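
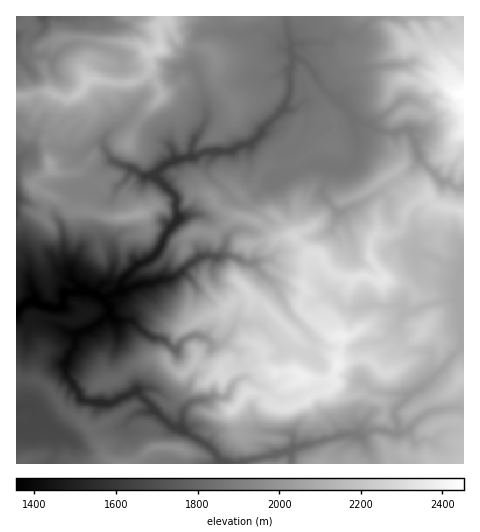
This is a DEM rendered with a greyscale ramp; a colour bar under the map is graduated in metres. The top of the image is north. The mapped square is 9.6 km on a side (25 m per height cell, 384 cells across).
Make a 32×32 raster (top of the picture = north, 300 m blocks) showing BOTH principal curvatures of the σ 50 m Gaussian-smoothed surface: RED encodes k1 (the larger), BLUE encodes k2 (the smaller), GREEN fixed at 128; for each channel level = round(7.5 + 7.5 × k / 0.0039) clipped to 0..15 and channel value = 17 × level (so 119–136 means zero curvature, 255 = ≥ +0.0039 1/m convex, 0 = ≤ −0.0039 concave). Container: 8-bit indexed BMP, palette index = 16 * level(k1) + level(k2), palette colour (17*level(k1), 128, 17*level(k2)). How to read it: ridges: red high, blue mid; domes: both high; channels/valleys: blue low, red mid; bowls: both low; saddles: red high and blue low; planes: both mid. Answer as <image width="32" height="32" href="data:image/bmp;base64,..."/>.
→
<image width="32" height="32" href="data:image/bmp;base64,Qk02CAAAAAAAADYEAAAoAAAAIAAAACAAAAABAAgAAAAAAAAEAAATCwAAEwsAAAABAAAAAAAAAIAAABGAAAAigAAAM4AAAESAAABVgAAAZoAAAHeAAACIgAAAmYAAAKqAAAC7gAAAzIAAAN2AAADugAAA/4AAAACAEQARgBEAIoARADOAEQBEgBEAVYARAGaAEQB3gBEAiIARAJmAEQCqgBEAu4ARAMyAEQDdgBEA7oARAP+AEQAAgCIAEYAiACKAIgAzgCIARIAiAFWAIgBmgCIAd4AiAIiAIgCZgCIAqoAiALuAIgDMgCIA3YAiAO6AIgD/gCIAAIAzABGAMwAigDMAM4AzAESAMwBVgDMAZoAzAHeAMwCIgDMAmYAzAKqAMwC7gDMAzIAzAN2AMwDugDMA/4AzAACARAARgEQAIoBEADOARABEgEQAVYBEAGaARAB3gEQAiIBEAJmARACqgEQAu4BEAMyARADdgEQA7oBEAP+ARAAAgFUAEYBVACKAVQAzgFUARIBVAFWAVQBmgFUAd4BVAIiAVQCZgFUAqoBVALuAVQDMgFUA3YBVAO6AVQD/gFUAAIBmABGAZgAigGYAM4BmAESAZgBVgGYAZoBmAHeAZgCIgGYAmYBmAKqAZgC7gGYAzIBmAN2AZgDugGYA/4BmAACAdwARgHcAIoB3ADOAdwBEgHcAVYB3AGaAdwB3gHcAiIB3AJmAdwCqgHcAu4B3AMyAdwDdgHcA7oB3AP+AdwAAgIgAEYCIACKAiAAzgIgARICIAFWAiABmgIgAd4CIAIiAiACZgIgAqoCIALuAiADMgIgA3YCIAO6AiAD/gIgAAICZABGAmQAigJkAM4CZAESAmQBVgJkAZoCZAHeAmQCIgJkAmYCZAKqAmQC7gJkAzICZAN2AmQDugJkA/4CZAACAqgARgKoAIoCqADOAqgBEgKoAVYCqAGaAqgB3gKoAiICqAJmAqgCqgKoAu4CqAMyAqgDdgKoA7oCqAP+AqgAAgLsAEYC7ACKAuwAzgLsARIC7AFWAuwBmgLsAd4C7AIiAuwCZgLsAqoC7ALuAuwDMgLsA3YC7AO6AuwD/gLsAAIDMABGAzAAigMwAM4DMAESAzABVgMwAZoDMAHeAzACIgMwAmYDMAKqAzAC7gMwAzIDMAN2AzADugMwA/4DMAACA3QARgN0AIoDdADOA3QBEgN0AVYDdAGaA3QB3gN0AiIDdAJmA3QCqgN0Au4DdAMyA3QDdgN0A7oDdAP+A3QAAgO4AEYDuACKA7gAzgO4ARIDuAFWA7gBmgO4Ad4DuAIiA7gCZgO4AqoDuALuA7gDMgO4A3YDuAO6A7gD/gO4AAID/ABGA/wAigP8AM4D/AESA/wBVgP8AZoD/AHeA/wCIgP8AmYD/AKqA/wC7gP8AzID/AN2A/wDugP8A/4D/AKinlaiWlremtqV1lNXkkKGQoJCwycinl6eUp5emqJaHhoaGhXO3l4Z1xvbos4CmqbjG57KQkLGlhLbYppOUhpeHh4aFpreWhZemtHCQtYSlhYORcaantpNzsrGRo8iWhoeHhrjXtMfnopKQw9bn1+mElrjIlKWFhpaT1sTFgqSlhnan1pCggJD1wNa1oICw1MW2ppXXtaimpca2krbGtoSXp9ekoOrYx2CihKbD6eSQ15SVp5aWuLaFk5SFg4SXt6e3lYCnmKfGtZaX+NOlyMWjp8imuJXFpWOmyLiHhYOolaelcZaXtpW3x/mQ1rO4p5aWdIWEdLe3xbd2l7eVpZSVp6i2g5a2c6e1sKD2sYGkpqiVhqaElbVzhJaWpYWnlaaWhYODg6eDw7DF+dCRt4OmhYbHk6anx9enhoWoqIaGpai2tre3k5STp6eWuMe3hZaGx5K1l6eFhbeXhZa4l4aygqOTuKeTpqenhoe2lra3preWo7eWhZR1g5R1ppOVhreUt5SDk6WDkoKllePUk6TYloKVx5Z1p4aWuJWnl4eGpZWnhZaVo8Li5YCQwuei+qeRpaamhre318XIloaHh4amtpWFhKfV5ZCw9PegsHDAkJKUl6iXpnZz5nWHhpaWhqWmpJOjt6TGpceQ2NWUxNbpxaaFtremhoTGdYV2l6h2pobpoaaWhJOl2aDG+NfGkYKTp8jGk4Kllsi3p3WGl4W2yNS0p7bn+OfWooCgkKXH18W2lZXYpIWXt4S2hZeHlbOkpbaXl3SFp9f6wNWnx5SUlaeVp4WyxYOmlZe2psfGk9i2hXeHpqOkx5Gg18eVppeFdZanlaaW17WEl4fZk5HDxra2poa31MGQwOeopaeXhpd2hYWnhnZ1p8eklsSQxJR0+YWGt5GQo8mQgJG1uKamqJeHh3aGhnWGh9iSssekhYS0hYW1oMrIl7bTwNCQgJCnl4eHh4iIhnaWx4GnpqWnlZeXl5eCl7d2lcaSxdi3t4Cml4eHh4eGhqOignWGyIWWloaGl4aEppWGl6iSl5iXpJKnl4eIh4V1xsaVlIWllpaFpoWXhpd056aVh4SHmIeYpYGVh5eFh6bEs8WUpqfn1enF93WGlYVz+KWHhZeXh4e4kaenhYd2dteEhKWluJVypHO26NbW5tWVlZeGl3d3h6aSuISIh4eWuOnVt6eXlLaTp7iVlXWE1oNzdIeoh4eHqJOlloeHhpSSgIKVt4SltZWDlqaDhKXn6bSUp5iHh4eGg6aXh5iHhrbJtaeWl6STx9fFtdbWtJPExoSFhnaGh5eUloaGhnZ2htilpZaGt7WjhHSFdKOktbenhYaHl5eXmJWHh4eHlpTUkdOjlKc="/>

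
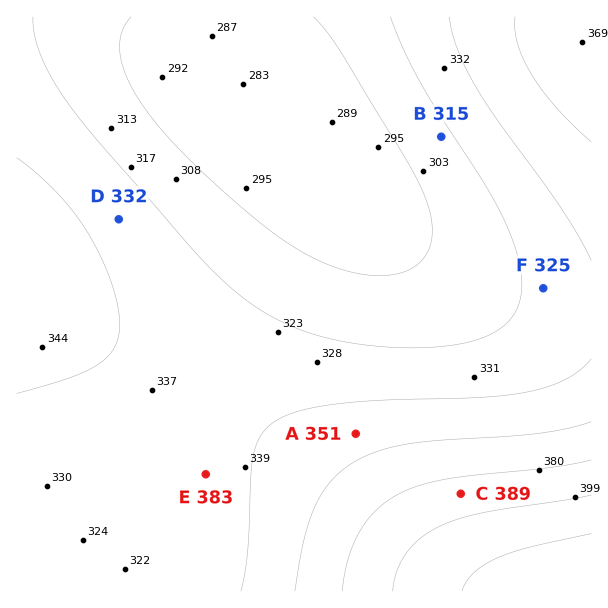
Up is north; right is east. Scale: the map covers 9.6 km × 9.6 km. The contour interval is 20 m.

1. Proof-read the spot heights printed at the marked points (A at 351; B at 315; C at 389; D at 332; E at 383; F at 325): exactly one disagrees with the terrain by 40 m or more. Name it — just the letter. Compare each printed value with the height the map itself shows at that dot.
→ E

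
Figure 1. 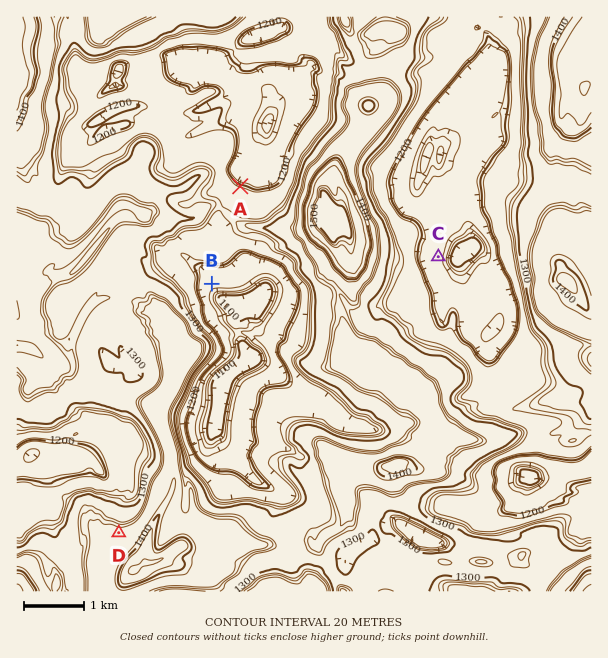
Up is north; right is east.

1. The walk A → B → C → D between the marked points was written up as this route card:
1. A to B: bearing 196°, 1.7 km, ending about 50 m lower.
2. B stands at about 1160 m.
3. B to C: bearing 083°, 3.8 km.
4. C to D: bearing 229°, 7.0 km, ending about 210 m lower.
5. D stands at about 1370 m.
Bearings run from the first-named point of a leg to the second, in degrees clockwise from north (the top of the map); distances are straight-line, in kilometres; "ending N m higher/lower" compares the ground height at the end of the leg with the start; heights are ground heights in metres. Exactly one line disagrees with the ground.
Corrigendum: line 4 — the sense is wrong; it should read higher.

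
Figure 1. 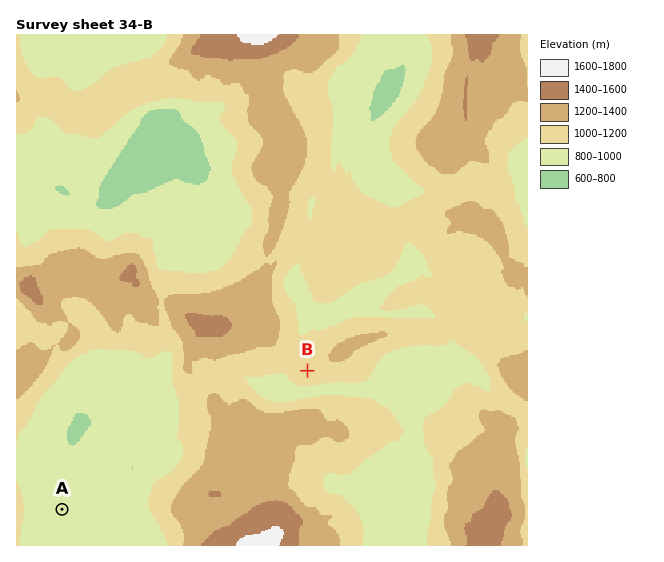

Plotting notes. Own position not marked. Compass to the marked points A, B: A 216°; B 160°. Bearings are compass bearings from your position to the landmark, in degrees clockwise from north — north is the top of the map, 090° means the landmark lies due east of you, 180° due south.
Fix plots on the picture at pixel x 259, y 238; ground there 1160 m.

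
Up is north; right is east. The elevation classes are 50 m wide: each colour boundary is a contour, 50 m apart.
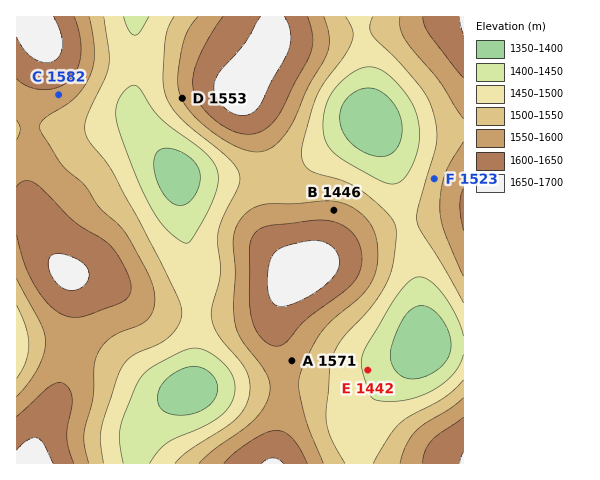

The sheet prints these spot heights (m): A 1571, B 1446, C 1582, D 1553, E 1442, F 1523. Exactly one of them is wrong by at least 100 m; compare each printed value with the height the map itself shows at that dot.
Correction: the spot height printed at B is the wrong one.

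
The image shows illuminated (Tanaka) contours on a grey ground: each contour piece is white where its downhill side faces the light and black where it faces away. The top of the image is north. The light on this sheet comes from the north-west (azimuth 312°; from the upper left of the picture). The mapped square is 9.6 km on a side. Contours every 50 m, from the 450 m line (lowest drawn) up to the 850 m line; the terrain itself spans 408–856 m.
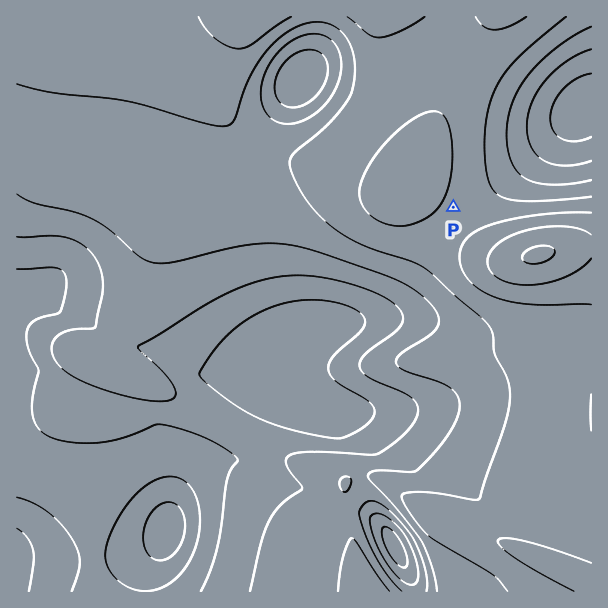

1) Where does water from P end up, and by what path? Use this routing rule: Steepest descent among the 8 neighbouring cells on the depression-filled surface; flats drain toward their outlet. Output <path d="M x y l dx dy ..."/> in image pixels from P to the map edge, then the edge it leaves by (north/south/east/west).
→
<path d="M453 207l14 0 63-63 1 0 17-13 1 0 26-18 9 0 7-8"/>
exit: east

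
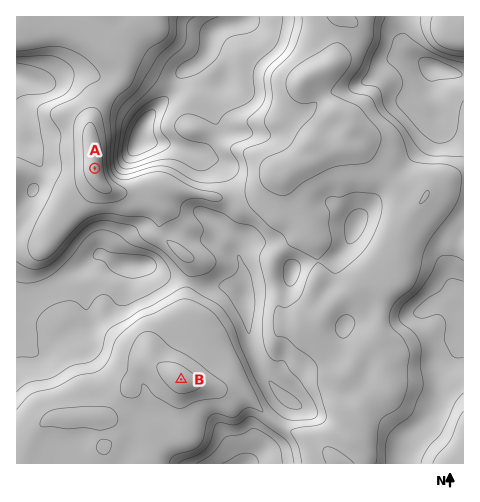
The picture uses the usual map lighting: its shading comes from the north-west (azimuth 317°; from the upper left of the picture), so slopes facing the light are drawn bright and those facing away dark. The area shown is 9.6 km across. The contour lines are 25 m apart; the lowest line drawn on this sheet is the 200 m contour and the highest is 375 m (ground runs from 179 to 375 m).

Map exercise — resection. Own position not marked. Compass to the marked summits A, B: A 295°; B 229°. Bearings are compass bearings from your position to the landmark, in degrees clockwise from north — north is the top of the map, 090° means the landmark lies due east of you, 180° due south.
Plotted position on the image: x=309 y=268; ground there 295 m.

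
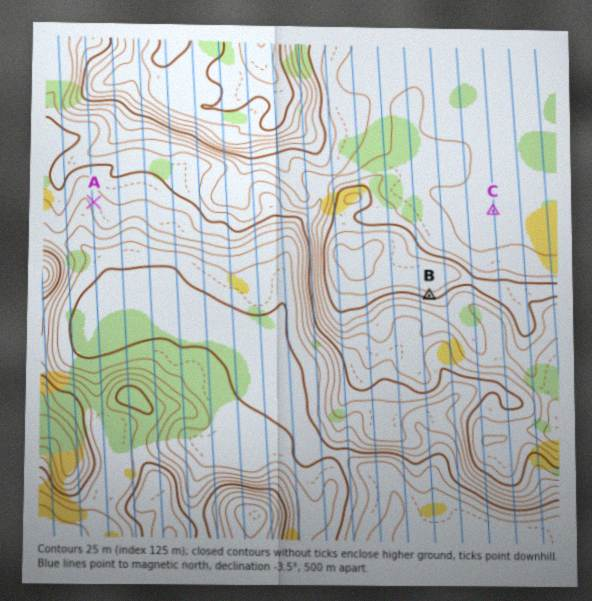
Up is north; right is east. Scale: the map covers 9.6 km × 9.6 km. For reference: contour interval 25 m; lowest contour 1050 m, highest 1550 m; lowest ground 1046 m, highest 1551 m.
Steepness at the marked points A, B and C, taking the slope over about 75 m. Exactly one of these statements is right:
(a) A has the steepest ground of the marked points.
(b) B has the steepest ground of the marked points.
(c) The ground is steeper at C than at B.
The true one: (b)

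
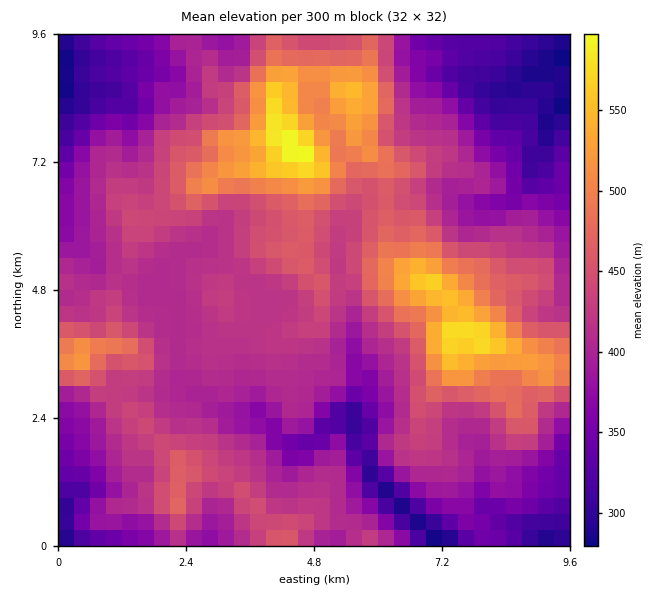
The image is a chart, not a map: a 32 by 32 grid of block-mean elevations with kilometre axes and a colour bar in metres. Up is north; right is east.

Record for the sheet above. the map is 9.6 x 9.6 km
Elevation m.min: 275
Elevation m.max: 605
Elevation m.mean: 415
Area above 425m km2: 36.5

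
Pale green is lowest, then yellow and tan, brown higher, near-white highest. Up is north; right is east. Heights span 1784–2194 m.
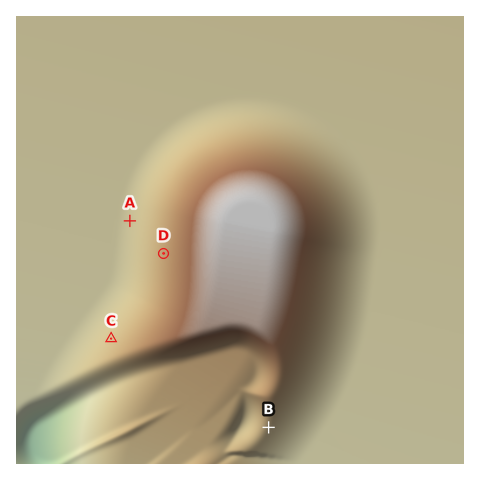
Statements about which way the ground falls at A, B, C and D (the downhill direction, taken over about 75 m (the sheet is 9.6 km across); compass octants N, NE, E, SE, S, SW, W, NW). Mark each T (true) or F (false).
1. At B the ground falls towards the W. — F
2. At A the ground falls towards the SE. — F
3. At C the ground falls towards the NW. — T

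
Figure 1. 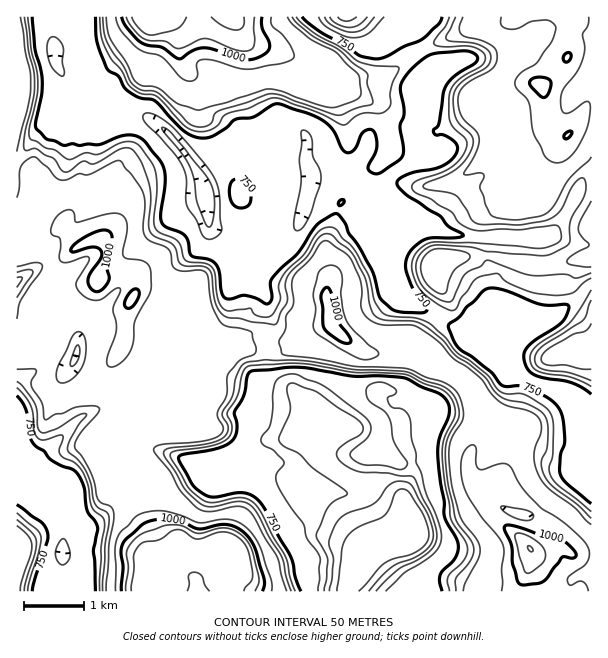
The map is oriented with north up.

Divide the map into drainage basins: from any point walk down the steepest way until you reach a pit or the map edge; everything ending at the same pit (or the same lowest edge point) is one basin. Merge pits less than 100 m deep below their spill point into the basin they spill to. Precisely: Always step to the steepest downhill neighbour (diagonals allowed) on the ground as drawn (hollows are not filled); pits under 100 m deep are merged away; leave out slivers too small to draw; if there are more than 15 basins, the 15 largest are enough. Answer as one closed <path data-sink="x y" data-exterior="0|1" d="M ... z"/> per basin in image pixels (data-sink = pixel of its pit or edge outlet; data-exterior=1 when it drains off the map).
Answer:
<path data-sink="207 198" data-exterior="0" d="M557 16l-41 0-9 6-10 3-21 0-45 19-24 16-18 14-7 3 3 4 0 14-8 7-11-2-13-8-12-13-6-3-26-4-12-12-12-6-15-6-15-2-6-3-18-27-214 0-1 145 18 12 16 33 14 15 0 6 16 19 15-6 6 0 2 2 1 16-6 20 21-6 15 0 4 6 0 9-6 13 30 18 3 0 18-14 14 0 8 11 1 18 7 21 23-6 10-11 9-5 5 0 10 8 24 2 6-2 15-10 15-5 33 27 24 3 18-6 9 0 18 13 29 14 11 13 12 25 0 6-6 11-10 31 1 15 7 15 25-8 12 12 20 10 8 9 9 19-2 8-12 10 6 0 16-6 15 8 18-1 1-329-31-16-19-14 8-32 16-25-11-3-7-6-2-9-2-26-3-7 17-12 10-17-3-19z"/><path data-sink="413 530" data-exterior="0" d="M134 301l-4 1-3 7-1 32-8 13 4 11 9 8 6 0 11-7 8-17 26 3 18 10 0 7 6 17-2 13-11 11-3 10-5 7-18 1-45-4-12 4-4 4-3 9 0 27 5 11 25 19 15 30 4 26 7 8 5 1-4 7 0 9 4 13 428-1-1-38-18 1-15-8-16 6-6 0 7-5 7-8-2-9-7-15-8-9-20-10-12-12-22 9-5-5-5-11-1-15 10-31 6-11 0-6-15-30-13-11-24-11-18-13-9 0-18 6-24-3-33-27-15 5-15 10-6 2-24-2-10-8-5 0-9 5-10 11-23 6-7-21-1-18-8-11-14 0-18 14-3 0z"/><path data-sink="63 552" data-exterior="0" d="M134 272l-15 0-14 4-7 2-3 5-33 13-14 16-12 26-10 10-10 2 1 242 146-1-3-21 4-7-5-1-7-8-4-26-15-30-25-19-5-11 0-27 3-9 4-4 12-4 45 4 18-1 5-7 3-10 11-11 2-13-4-11-2-13-18-10-26-3-8 17-11 7-6 0-11-13-2-6 8-13 1-9 0-23 11-22 0-9z"/><path data-sink="347 17" data-exterior="1" d="M515 16l-283 1 6 7 3 9 8 10 6 3 15 2 15 6 12 6 12 12 26 4 6 3 12 13 13 8 11 2 8-7 0-14-3-4 11-5 27-22 51-24 26-1 10-3z"/><path data-sink="17 282" data-exterior="1" d="M27 223l-11 1 1 125 9-1 10-10 12-26 14-16 7-1 15-9 12-4-19 0-9-7-1-18 12-12-16-21-10 5z"/>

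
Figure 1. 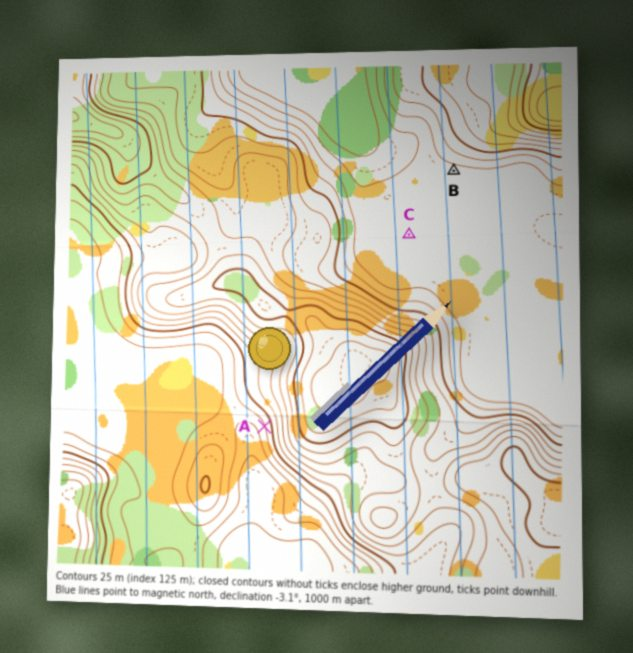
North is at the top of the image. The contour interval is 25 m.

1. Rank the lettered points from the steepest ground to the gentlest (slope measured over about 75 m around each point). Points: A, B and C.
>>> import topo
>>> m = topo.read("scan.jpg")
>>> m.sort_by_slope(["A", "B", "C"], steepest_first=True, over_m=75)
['A', 'B', 'C']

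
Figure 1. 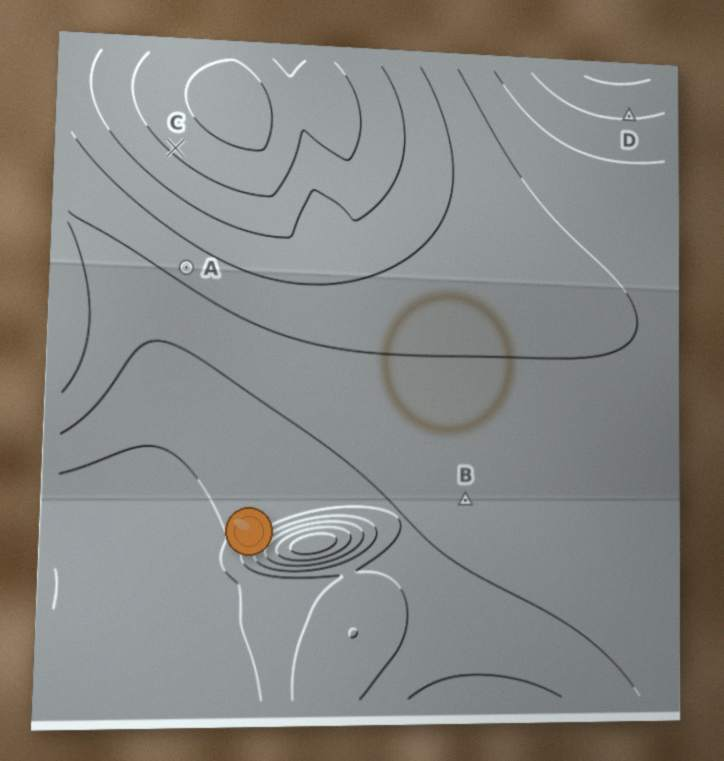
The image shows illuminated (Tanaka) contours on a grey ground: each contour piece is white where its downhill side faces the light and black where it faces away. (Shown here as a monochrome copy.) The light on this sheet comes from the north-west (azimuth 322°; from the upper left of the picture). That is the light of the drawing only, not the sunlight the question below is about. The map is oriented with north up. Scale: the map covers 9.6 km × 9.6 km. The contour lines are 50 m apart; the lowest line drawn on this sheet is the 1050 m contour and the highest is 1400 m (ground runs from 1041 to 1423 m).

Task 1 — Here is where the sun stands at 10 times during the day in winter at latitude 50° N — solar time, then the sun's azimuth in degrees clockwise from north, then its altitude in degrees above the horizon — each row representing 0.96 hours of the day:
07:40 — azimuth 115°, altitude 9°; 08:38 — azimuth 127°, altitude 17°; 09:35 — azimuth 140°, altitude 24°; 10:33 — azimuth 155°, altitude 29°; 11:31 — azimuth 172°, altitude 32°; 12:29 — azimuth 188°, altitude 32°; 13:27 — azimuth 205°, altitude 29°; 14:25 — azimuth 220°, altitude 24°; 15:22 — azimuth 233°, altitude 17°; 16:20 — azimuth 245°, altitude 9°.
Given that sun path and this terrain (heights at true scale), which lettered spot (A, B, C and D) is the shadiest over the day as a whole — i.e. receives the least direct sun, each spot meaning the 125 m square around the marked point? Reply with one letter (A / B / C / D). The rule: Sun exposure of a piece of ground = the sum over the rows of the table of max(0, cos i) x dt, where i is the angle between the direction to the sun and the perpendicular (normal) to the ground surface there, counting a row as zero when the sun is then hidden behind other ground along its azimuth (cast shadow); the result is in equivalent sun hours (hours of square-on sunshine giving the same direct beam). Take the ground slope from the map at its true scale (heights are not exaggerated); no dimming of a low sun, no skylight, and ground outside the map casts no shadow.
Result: D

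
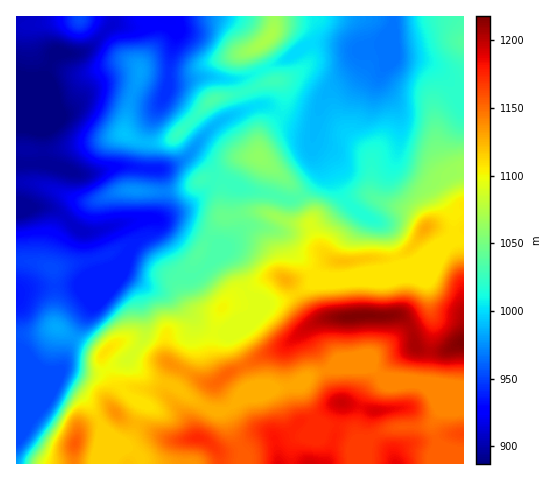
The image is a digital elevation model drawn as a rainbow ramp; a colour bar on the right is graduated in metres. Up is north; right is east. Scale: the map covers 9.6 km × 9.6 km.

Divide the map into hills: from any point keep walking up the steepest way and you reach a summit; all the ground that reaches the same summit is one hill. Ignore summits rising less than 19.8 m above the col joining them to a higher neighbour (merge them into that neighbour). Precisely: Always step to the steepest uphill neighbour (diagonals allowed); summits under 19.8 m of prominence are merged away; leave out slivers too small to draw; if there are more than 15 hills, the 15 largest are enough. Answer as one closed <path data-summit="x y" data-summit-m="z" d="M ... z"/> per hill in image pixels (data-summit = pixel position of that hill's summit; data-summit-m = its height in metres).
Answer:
<path data-summit="463 342" data-summit-m="1218" d="M463 16l-69 1-1 32-12 24-1 8 13 20 7 18-2 45 4 5 30 16 5 5 17 25 0 21-3 4-21 10-17 13-23 10-21 0-22 4-29 0-24-25-11-19-18-6-19 0-18 18 7-14-3-23 2-23-18-8-6-12-17-13-13 10-16 7-20 0-3-2 7-40 21-43 1-24 7-26 0-5-8-12-56-1 0 8-24 25-11 4-17 0-7 4-9 21-23 1-6-2 0 271 5 2 33 31 24 12 14 14 10 20-2 12 1 25 41-1-1-5-18-14 9-7 10-28 0-5-10-5-11-13 0-16 8-11 8 11 11 8 28 9 14 12 26 13 9-2 19-12 12-2 20-8 22-3 9-7 22-10 42-1 12 12 16 0 56 8 9-1z"/><path data-summit="425 229" data-summit-m="1128" d="M392 28l-10 17-15 3-6 2 0 10-5 11-22 15-12 16-10 38 0 12 6 14 0 10-2 5-12 12-10 6-8 0-16-6-19-2-16-6-3 23 3 23-5 11 12-12 8-4 23 4 13 6 8 16 15 14 6 10 32 1 11-3 32-1 7-3 16-7 17-13 22-12 2-23-17-25-5-5-30-16-4-5 2-45-7-18-13-20 1-8 12-24z"/><path data-summit="342 403" data-summit-m="1196" d="M129 359l-8 11 0 16 11 13 10 5 0 5-10 28-9 7 18 14 2 6 222 0 2-22 8-7 16-7 36-2 7-6-2 7 6 17-1 19 27 0-1-76-64-8-16 0-12-12-42 1-22 10-9 7-22 3-20 8-12 2-19 12-9 2-26-13-14-12-28-9-11-8z"/><path data-summit="213 99" data-summit-m="1034" d="M326 43l-17 1-24 16-46 19-39-2-31 4-2 11-19 35-7 40 3 2 20 0 16-7 40-41 35-15 11-1 27 15 12 3 9 0 12-29 8-8 19-12 8-14 0-10z"/><path data-summit="270 36" data-summit-m="1072" d="M393 16l-225 0 9 13-7 31-1 21 17-1 14-3 23 2 21-1 41-18 17-12 11-5 23 1 21 6 25-5 11-18z"/><path data-summit="259 157" data-summit-m="1061" d="M266 105l-15 2-31 14-17 16-12 15 16 10 9 14 4 3 26 11 24 3 16 6 8 0 10-6 14-17 0-10-6-14 4-29-11 0-12-3z"/><path data-summit="75 444" data-summit-m="1155" d="M19 348l-3 1 0 114 83 1 3-37-10-20-14-14-24-12z"/><path data-summit="80 17" data-summit-m="952" d="M112 16l-95 0-1 60 6 3 23-1 9-21 7-4 17 0 11-4 24-25z"/><path data-summit="396 463" data-summit-m="1187" d="M433 421l-10 6-32 1-16 7-8 7-1 21 71 1 1-20-6-17z"/>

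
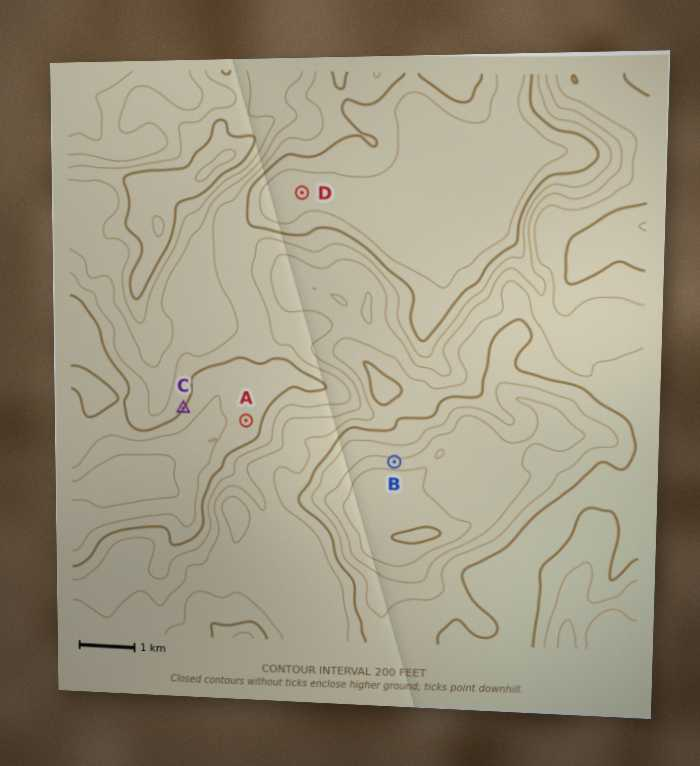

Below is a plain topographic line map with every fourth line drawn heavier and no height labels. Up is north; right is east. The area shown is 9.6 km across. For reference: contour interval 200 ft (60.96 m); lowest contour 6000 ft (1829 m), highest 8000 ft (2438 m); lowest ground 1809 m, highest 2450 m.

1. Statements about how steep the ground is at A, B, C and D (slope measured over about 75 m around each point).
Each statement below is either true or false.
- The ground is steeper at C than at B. false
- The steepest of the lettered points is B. true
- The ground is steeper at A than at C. false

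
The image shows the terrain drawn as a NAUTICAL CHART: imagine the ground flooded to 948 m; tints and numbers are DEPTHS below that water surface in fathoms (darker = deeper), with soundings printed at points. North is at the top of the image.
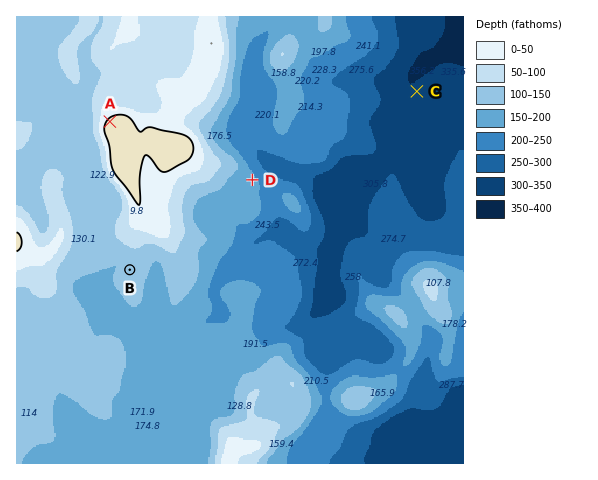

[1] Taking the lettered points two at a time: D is lower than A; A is higher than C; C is lower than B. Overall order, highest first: A B D C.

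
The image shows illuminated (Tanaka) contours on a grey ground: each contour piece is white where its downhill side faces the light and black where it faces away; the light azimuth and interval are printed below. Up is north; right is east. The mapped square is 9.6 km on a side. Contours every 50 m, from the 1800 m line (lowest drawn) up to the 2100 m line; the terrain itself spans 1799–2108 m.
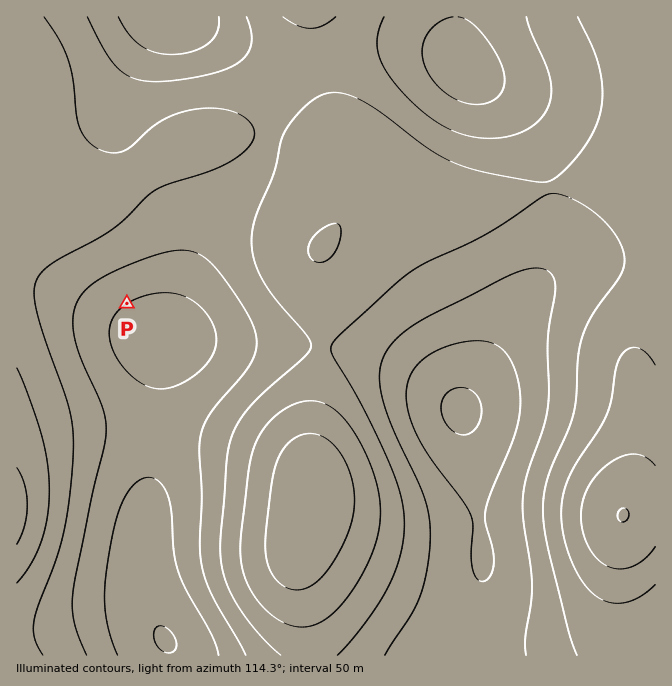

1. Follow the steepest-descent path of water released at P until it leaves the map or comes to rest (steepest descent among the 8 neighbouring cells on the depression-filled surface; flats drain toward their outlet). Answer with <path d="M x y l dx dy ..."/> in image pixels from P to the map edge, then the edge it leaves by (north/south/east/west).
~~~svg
<path d="M127 303l-65-65 0-5-5-10-5-5 0-1-14-15-3 0-18-19"/>
exit: west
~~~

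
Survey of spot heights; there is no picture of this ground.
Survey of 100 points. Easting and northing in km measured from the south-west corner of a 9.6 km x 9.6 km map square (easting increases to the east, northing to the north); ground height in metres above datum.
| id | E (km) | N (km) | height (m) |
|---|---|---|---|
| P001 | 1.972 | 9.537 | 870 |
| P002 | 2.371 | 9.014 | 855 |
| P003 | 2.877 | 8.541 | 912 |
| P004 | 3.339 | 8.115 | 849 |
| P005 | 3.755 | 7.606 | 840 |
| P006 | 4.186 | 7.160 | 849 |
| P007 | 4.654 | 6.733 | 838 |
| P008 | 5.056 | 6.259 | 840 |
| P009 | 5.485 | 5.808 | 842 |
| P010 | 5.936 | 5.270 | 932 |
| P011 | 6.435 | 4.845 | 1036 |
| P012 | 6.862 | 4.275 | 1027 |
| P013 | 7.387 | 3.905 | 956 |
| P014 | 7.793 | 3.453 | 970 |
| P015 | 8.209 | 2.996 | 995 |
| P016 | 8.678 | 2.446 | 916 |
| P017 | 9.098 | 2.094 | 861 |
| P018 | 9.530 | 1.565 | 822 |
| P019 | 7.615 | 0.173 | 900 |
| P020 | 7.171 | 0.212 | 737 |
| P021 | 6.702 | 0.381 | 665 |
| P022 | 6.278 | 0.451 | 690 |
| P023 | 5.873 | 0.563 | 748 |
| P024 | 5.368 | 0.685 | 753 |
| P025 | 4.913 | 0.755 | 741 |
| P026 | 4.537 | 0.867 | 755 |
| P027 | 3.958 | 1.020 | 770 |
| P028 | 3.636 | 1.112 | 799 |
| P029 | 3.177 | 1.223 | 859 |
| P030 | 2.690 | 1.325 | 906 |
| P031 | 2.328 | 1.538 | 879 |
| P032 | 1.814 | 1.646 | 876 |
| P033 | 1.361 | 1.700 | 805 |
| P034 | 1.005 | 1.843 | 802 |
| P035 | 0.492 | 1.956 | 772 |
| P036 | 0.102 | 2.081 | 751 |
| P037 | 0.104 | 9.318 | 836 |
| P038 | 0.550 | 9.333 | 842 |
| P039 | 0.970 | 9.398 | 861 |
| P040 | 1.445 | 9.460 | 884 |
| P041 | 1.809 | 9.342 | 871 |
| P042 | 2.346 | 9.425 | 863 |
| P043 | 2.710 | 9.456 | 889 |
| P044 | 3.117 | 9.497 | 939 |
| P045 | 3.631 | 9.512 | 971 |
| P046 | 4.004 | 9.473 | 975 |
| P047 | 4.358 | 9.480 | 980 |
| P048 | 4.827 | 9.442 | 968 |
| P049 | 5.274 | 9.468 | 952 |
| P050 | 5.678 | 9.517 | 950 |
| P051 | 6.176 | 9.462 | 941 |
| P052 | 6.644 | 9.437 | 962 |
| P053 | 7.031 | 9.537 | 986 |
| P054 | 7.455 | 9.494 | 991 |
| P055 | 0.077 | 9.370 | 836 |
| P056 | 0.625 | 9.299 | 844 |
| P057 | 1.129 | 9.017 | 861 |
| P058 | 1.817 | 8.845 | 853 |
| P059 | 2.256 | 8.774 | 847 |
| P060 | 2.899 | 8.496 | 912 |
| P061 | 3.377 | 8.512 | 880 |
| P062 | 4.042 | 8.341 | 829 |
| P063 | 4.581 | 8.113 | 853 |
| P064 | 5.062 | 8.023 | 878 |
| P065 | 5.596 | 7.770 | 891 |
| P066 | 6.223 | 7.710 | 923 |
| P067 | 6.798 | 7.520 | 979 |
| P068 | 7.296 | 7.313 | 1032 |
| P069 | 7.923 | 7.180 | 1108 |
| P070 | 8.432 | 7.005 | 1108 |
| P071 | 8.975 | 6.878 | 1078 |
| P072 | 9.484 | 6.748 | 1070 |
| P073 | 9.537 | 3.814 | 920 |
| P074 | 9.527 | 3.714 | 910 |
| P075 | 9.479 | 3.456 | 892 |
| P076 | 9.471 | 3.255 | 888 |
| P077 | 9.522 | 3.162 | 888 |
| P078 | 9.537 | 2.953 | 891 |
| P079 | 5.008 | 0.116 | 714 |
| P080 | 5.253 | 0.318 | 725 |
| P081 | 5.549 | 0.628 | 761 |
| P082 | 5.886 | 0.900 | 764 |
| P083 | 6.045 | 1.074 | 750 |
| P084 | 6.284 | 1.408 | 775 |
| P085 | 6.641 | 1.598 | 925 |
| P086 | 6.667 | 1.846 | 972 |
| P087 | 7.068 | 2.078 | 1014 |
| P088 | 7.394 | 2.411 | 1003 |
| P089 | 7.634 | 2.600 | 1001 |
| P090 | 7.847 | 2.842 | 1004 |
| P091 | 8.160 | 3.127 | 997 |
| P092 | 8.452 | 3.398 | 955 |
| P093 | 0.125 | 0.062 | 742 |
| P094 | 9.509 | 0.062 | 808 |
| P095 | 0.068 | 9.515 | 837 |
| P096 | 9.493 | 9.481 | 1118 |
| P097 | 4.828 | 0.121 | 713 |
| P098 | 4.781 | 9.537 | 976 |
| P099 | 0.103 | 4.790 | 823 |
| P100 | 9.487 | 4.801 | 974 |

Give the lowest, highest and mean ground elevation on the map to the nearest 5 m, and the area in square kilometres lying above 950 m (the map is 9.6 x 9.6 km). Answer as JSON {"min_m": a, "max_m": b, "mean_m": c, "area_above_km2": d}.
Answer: {"min_m": 650, "max_m": 1150, "mean_m": 890, "area_above_km2": 23.4}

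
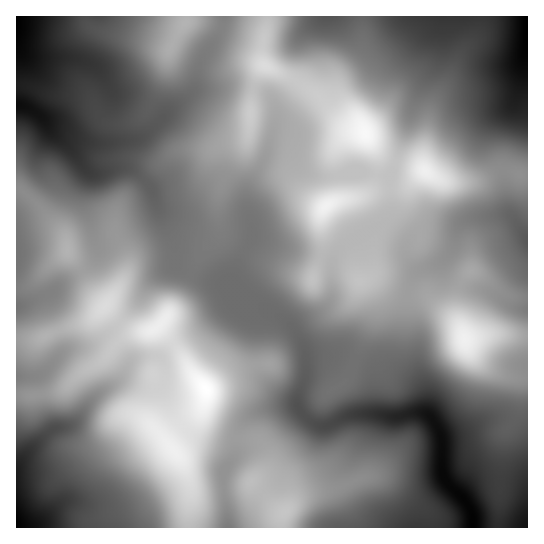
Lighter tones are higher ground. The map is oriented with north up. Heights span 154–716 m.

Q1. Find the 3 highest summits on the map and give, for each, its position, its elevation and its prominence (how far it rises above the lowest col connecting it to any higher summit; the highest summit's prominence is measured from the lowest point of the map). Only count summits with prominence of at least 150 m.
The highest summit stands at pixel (206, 389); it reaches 716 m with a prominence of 562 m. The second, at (366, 134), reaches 700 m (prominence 284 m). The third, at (465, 339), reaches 682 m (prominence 180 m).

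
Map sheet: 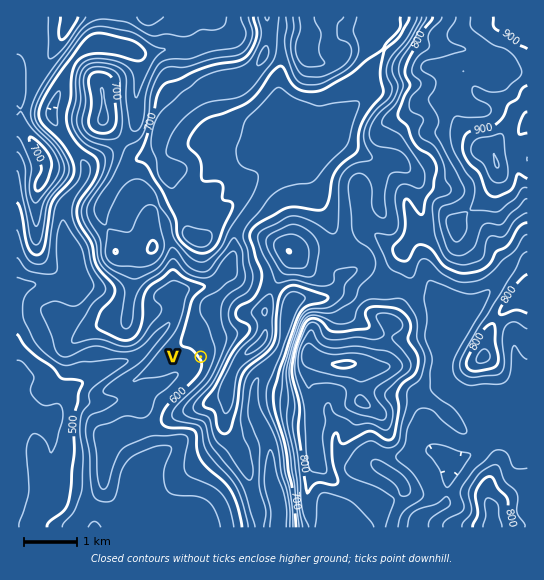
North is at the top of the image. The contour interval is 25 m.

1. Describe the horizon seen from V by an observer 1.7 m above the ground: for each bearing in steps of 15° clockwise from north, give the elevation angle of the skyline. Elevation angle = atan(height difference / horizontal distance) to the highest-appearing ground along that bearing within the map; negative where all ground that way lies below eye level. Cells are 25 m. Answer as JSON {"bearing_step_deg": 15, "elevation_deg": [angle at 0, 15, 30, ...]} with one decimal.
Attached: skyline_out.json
{"bearing_step_deg": 15, "elevation_deg": [3.7, 2.2, 3.8, 5.7, 5.9, 8.2, 10.8, 11.7, 11.9, 11.5, 9.8, 7.9, 5.9, 3.2, 0.6, -0.4, -1.1, -1.3, -1.2, 0.4, 0.9, 1.3, 2.4, 1.6]}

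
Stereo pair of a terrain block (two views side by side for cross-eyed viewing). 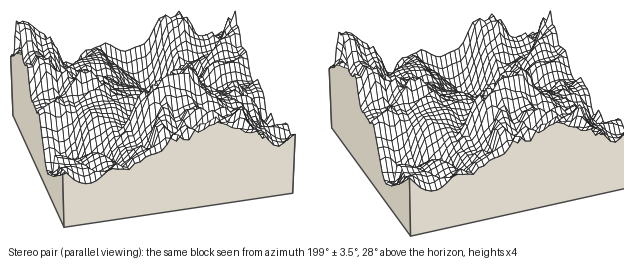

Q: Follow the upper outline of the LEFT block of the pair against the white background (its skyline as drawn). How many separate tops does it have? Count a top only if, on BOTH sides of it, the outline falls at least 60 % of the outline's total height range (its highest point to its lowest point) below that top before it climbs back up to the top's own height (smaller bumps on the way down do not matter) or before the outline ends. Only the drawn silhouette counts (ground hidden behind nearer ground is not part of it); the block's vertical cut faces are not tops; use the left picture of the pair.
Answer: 0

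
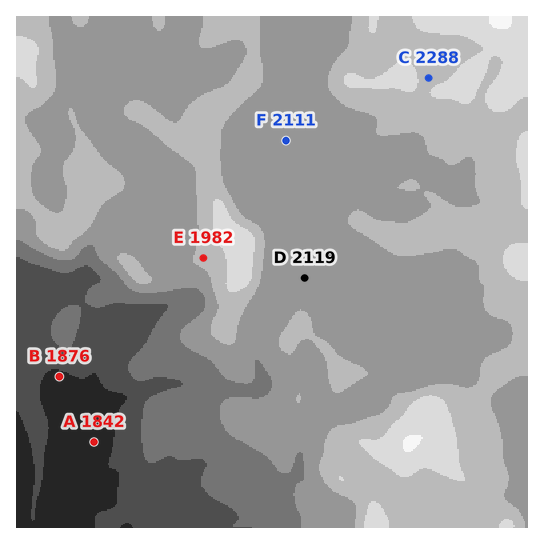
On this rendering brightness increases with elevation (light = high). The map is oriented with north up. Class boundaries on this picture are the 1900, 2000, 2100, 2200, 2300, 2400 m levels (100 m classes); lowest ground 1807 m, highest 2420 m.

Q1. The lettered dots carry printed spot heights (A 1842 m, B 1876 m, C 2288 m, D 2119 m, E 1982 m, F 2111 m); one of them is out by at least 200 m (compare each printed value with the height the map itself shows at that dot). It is E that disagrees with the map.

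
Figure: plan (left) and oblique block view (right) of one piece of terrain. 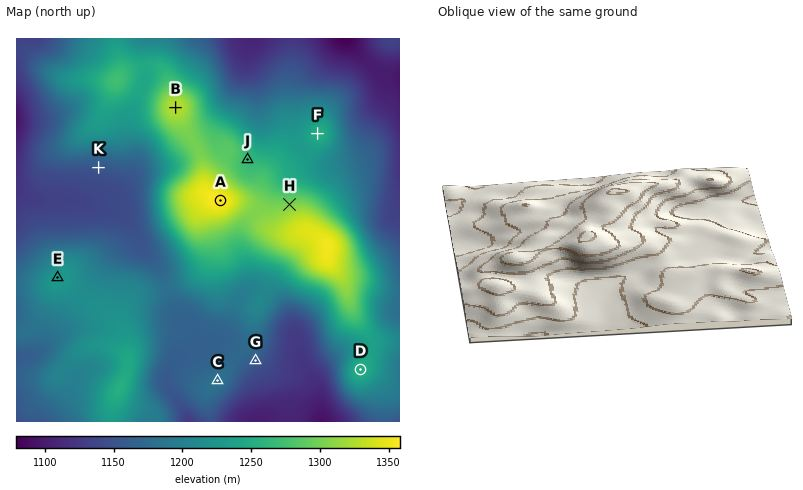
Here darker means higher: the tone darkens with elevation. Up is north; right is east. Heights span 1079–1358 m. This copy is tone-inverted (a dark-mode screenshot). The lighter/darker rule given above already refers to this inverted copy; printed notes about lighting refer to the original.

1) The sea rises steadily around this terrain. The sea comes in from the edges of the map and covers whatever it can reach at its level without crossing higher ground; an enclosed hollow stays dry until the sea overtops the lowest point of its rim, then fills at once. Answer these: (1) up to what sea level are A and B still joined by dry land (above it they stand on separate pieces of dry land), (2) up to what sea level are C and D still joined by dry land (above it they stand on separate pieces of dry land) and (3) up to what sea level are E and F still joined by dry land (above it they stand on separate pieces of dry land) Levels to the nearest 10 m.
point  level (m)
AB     1300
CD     1170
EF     1180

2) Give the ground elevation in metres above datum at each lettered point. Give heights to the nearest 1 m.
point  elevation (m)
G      1157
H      1303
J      1267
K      1154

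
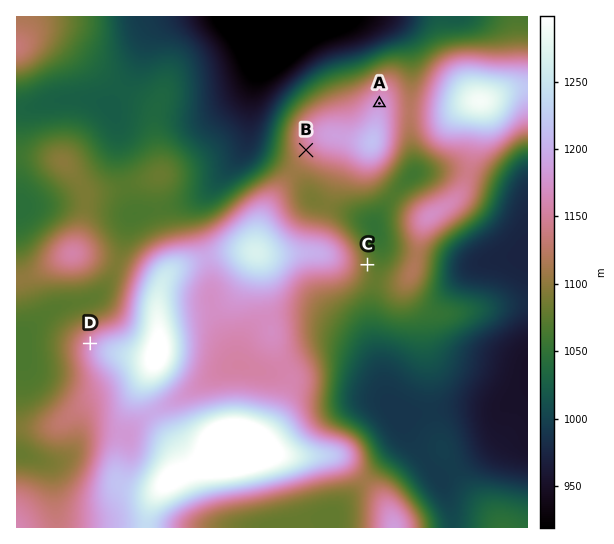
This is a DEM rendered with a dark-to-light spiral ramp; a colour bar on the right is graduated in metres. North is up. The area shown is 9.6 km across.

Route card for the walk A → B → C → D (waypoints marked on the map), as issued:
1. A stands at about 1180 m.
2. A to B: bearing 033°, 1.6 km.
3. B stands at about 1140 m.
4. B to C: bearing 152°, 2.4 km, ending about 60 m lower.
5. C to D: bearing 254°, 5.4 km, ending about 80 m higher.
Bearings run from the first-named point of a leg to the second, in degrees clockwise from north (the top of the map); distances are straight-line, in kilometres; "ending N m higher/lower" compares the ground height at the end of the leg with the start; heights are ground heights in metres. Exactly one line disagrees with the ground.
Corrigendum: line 2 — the bearing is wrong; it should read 238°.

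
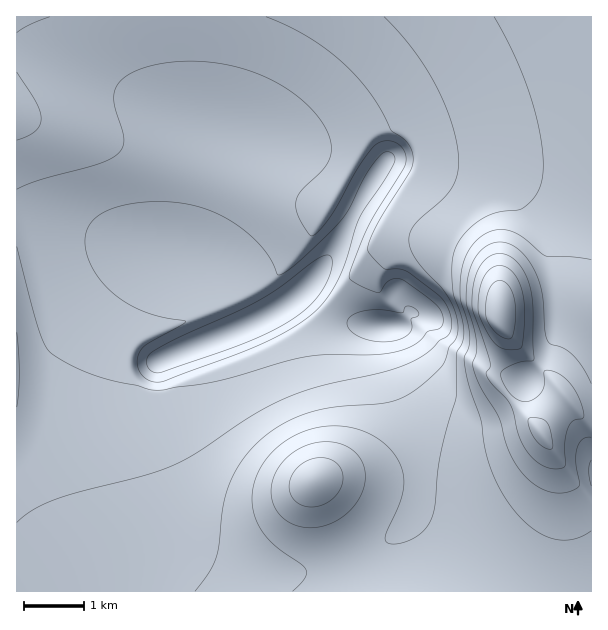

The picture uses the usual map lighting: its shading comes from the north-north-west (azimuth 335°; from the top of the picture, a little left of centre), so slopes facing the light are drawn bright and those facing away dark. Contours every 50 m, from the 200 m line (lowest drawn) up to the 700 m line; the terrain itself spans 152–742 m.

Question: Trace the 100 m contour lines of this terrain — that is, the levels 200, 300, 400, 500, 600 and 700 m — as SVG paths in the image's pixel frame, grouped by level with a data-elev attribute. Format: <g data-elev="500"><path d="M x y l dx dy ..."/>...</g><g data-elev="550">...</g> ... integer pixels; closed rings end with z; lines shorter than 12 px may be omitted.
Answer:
<g data-elev="200"><path d="M155 373l-6-4-2-6 0-6 6-6 28-15 71-32 26-15 40-31 8-3 5 2 1 6-1 7-8 20-14 16-17 14-25 13-28 12-77 27z"/></g><g data-elev="300"><path d="M17 189l24-9 58-16 11-5 8-6 5-6 1-9-9-31-1-14 6-12 12-8 24-8 30-4 30 2 30 7 27 11 24 15 20 20 12 19 2 14-3 13-7 9-20 20-5 10 0 8 2 7 13 20 7-4 12-14 27-48 17-24 7-4 8-1 7 2 6 5 4 8-1 9-37 62-17 41-2 10 10 7 19 8 12-13 6-2 6 2 35 25 5 9 1 9-4 6-12 3-6 7-7 6-19 7-21 3-45 0-21 1-23 5-70 21-51 8-14 0-60-16-22-10-18-12-6-9-6-16-21-80"/></g><g data-elev="400"><path d="M384 17l25 27 20 30 16 31 11 33 3 26-2 10-3 9-10 15-29 26-4 7-2 9 2 9 5 11 25 27 11 16 6 18-1 15-8 11-3 12-5 8-18 17-16 11-21 8-51 4-27 6-27 12-24 18-16 19-11 20-7 24-4 39-3 12-7 15-14 19"/></g><g data-elev="500"><path d="M301 527l16 0 16-5 14-9 11-13 6-14 1-15-5-13-10-10-9-4-9-2-11 0-10 2-19 9-14 15-4 9-3 9 0 9 2 9 5 8 6 7 7 4z"/><path d="M591 486l-2-15 2-11"/><path d="M591 260l-21-3-24-1-30-23-12-3-10 0-14 7-12 14-6 18-2 21 1 10 6 20 3 15-1 12-5 12 2 15 15 46 7 39 12 30 9 15 12 14 12 11 12 7 12 4 12 0 12-3 10-6"/></g><g data-elev="600"><path d="M550 468l10 1 5-4 0-19 2-15 5-9 12-5-1-9-6-13-7-11-9-9-9-4-7 0-1 13-1 6-6 7-7 4-6 1-8-3-6-6-5-7-4-9 1-6 14-8 17-2 1-2-1-56-4-21-9-16-11-10-6-2-8 0-9 5-7 8-4 12-3 15 1 17 17 52 0 5-4 4 0 3 6 9 18 20 9 31 7 15 11 12z"/></g><g data-elev="700"><path d="M504 338l5 1 3-3 3-13 1-15-2-11-4-9-4-5-6-3-6 3-5 7-3 10 0 14 1 6 4 7 6 6z"/></g>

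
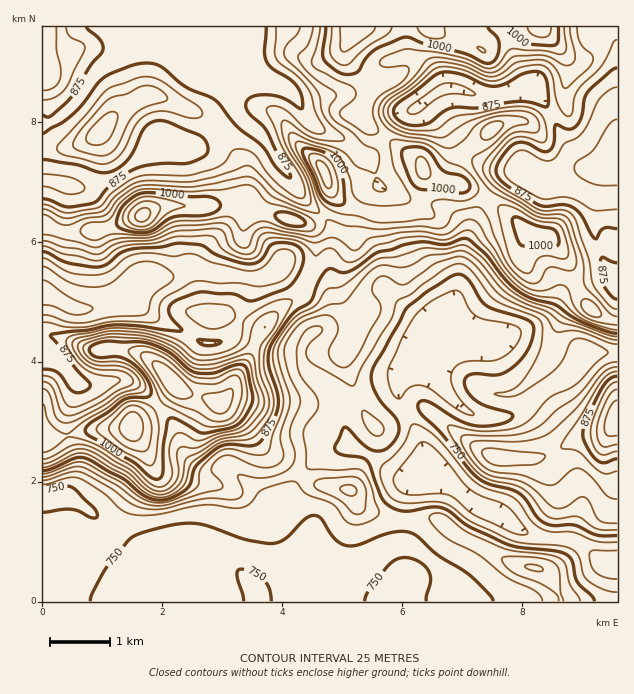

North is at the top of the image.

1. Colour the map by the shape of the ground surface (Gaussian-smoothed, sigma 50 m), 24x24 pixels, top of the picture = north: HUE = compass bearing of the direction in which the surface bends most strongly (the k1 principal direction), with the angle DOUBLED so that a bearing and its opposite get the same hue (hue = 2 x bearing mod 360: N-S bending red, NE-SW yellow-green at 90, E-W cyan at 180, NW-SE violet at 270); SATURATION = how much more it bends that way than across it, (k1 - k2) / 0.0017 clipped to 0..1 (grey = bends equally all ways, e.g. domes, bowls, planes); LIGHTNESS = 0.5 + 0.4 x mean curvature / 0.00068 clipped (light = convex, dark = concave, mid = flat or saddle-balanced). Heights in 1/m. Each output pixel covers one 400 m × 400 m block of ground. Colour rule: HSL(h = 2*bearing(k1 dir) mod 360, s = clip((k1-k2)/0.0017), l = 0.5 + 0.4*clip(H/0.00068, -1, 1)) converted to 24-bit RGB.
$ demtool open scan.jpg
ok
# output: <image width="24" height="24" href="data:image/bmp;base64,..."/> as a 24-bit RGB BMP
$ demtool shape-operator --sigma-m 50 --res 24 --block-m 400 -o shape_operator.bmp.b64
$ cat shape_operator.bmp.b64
<image width="24" height="24" href="data:image/bmp;base64,Qk32BgAAAAAAADYAAAAoAAAAGAAAABgAAAABABgAAAAAAMAGAAATCwAAEwsAAAAAAAAAAAAAj3mKkXV0cHx9f4B/gIB/gH9/gH9/fnx/f4V/gn6Cfn6AgICAf3+AfoCBg4CAgH9/f3+AgH5/f2pvek9DaXZDgdVzYYGsaGOrfH14lX19b4aAd399f4CAf3+AgH5/foKCgIJ+gH59fn9/gH+AgIB+fX9+gIF/gn+BgHV3el1bi1CXqc7s1eH2x7DcdE2EW1EzeId9d42Hm4GZg2xyd35wfn96f4B9gH96gH55g4B4eIF6f3t/iG5lcoJedn9xfW1wjVJiitzdmuPnVYszTjAPYEMLcRggknhRmYCnk22MfFZfllVNfGMhQGAbXm4/enBLZo1TcoWOiYFzb1lZoFNVgcGYYZvEbXDNzO3vhjytYjMnXyw7p1lzuKmXUYK3r6TFQmAVcFc9bEQ8djBH47CmleHPLZ7ahL3RgGy6VHFGjU1+iWrKpNbims+pPFdkW2c7iG8ydyk9fD8oU1w5Ya5dkq6MU1WAnZ1yisdpHkRChVdhVZeSx/XIy5jMK2sbUlsthkJEmqyMRLijRqhweJFQzVFFa0FEYnlwdlVmdSRXtdvDkrPZhMDDkIJ4bEJwm7FP1cHmcyjqbZC+stXGmtaTXihm5naBIzsdNr8xV8BzaWeSaF1zeXlcnEdIpK+PR1Z2azJpn/LxyePwl4TMone5tXK5bDyt15ugQtF8PUvisqHt7t3quoe+aB5jsXKT5tTrfsrEWql1RVxsbYWFYlKDj7ydoJSxgi2ekunZMLooQjQRXF0ff3RRe3GMWkql3Lq41ch5J05CIFYhyNNkhwBApOSTc7bk3rPboNDUiYvCQEKtemWceU2Fg7N1ZU52c7y4nEpIjTRrkrXHfoa6TItmVIdkQVN/2tSxxCxEYxAncHkUKyYIX/aE0frlLkGsqXnO8sLAVXFuVjdkfkFjnrZrbIxaWG5pcIJddVmDeLqtcoabkWeZtH6VWYhbLGdZfNZuZSiMv9P/1c/8zN7/0/j0vEhoKhQQJjcS/1snpoknJjtRWmSnz6usmYCKXoF7Y3Z9doJ7dIRkd3lgV2tkoGlxs5R0WUcyT0gCcNfRHnoacY4il4MsXh0OexcRuFeMZ7u7N6O1+tHcHkxgHkIglLJRq4KImXyETXN2dn98g210hGlYYVc6TFEmwDojrB1Zyvn/fFA1dmQ/ZX44WG03SnWQmK3CjaW3oouuTXuVuXN69ZfqV4HHUalhapVvrFl9jIhaTXBValZ3pFN8mT5mfLtoOcXSz/zpLTajcURKmZhjgqNRUHldS2hCZHw5iI5BZlMrdGYgL2QrqUtdy1Z+t3ZgSGw8dWZMqIqBaX6FOTtTd0lnwIaDsOTESlONeNNVXjpgS458kWNyv8d8Tz8sSGAlWY5Ecl9HvUSzyea4KGhuJCwVz8EsrWN9wHWxVI9sgG5QlVg8LUZfVoGbrt+urlVwjNijRG/Ae1GToc7yrarz27P4+Ib9xe3dNVl0aIhIJnFQ4bWEnhO/wOn7ca30WZ1MrUxyu2+8YFy2s9jbMFOzXJqnj7+VrdXw79jyTy1+dn2eq2M9RWMrVSNhucLh8Nb1uaz/1tL5dHPom77EbuXwaCLUlAAxcuelZafNg2PH0FCOlk1Gn2xOPNPEuvPbZSZTqGwumT9+d39seGVBa15FL3EeHYEXpKI5emQ+fmFKp1yRxb+Sgk5ZLgUn4P2+ZbvNaU59dEJqvpyEebTTyeLoK9dtQSYbazo4eIlTfHlneXxrkVnBpmOxoLqNMItWXHpFenhXbG1Odn9Nq7xyYxxaBRDyzP/ktym1cz9VXWqexejeXVi7qTk6x2otKkA4g14/TK5QaHlldIOATYmPoHrK1rbCn29tQ15Wd2BRaoZbbq18glpPUiN3tP/BLgUGaB8Rfth3VfnQoUk5ky1ljGey+NPxgT3cn+3QlTCqWalnZHl8Y5VAKmVPxpGG1YLBgVevdMTMjbTJfWWQdFagitnKkiZXejmtmMPV6M+LKCgLIjsZUYlVSKdHRJMj7lHA30Wx3C+Ac6l1Wl9zwKamN3x7RJVUjmiasZ7Mn1WheFNUgWttaYhmfGBAUCIykrNLcIM5k8lj9LXzJ8miIlMlUDMbi3UOL2gTNzQc07pwlHhdVGtzmKl2p2ylTINzZIJcj4ZagmJofnl7f4B+eG6BoEitgKTTqXjL09OpPn86WWw52lV7hSp8Qmi32vHmdTuwPExkVN1LiJjJZEytgrhuWJuSiVqWfXN0gX51gHp7f3+AgH9/bXB/WWyPY5Jcb1B50rGcu43BYHm4eE69ncTWcrjOrntlmjrAu7HXnuC1PTxjkWSJ"/>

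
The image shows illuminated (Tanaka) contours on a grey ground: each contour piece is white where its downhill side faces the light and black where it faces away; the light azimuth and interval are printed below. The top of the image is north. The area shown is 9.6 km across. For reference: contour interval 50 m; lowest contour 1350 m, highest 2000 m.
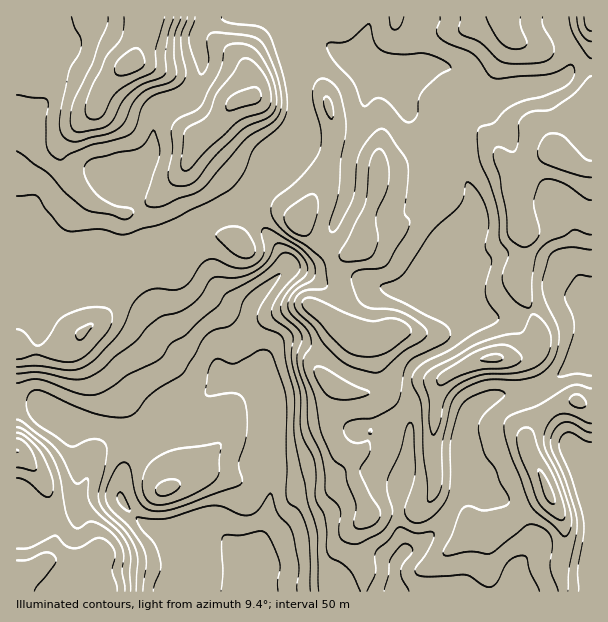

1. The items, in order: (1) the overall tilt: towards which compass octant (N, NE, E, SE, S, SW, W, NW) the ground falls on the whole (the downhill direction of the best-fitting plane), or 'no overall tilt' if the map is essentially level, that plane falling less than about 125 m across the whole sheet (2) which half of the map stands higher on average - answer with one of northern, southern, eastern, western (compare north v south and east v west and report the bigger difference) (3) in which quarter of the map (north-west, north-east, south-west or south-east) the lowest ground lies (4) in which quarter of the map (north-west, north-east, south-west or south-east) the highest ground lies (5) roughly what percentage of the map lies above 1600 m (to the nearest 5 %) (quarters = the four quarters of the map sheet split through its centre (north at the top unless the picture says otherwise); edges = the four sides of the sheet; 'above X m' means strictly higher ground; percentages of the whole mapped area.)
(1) The general tilt is down to the south (the land rises towards the north).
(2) Taken as a whole, the northern half is higher than the southern.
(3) The lowest ground is in the south-west quarter.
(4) Look to the north-west quarter for the highest ground.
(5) Ground above 1600 m makes up about 70 % of the sheet.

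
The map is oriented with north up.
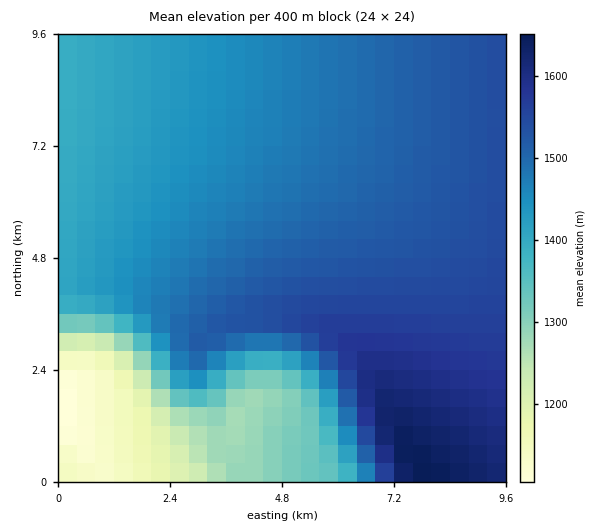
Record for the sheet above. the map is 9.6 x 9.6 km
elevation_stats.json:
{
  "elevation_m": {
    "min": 1100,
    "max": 1650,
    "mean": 1460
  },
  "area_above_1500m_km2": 38.4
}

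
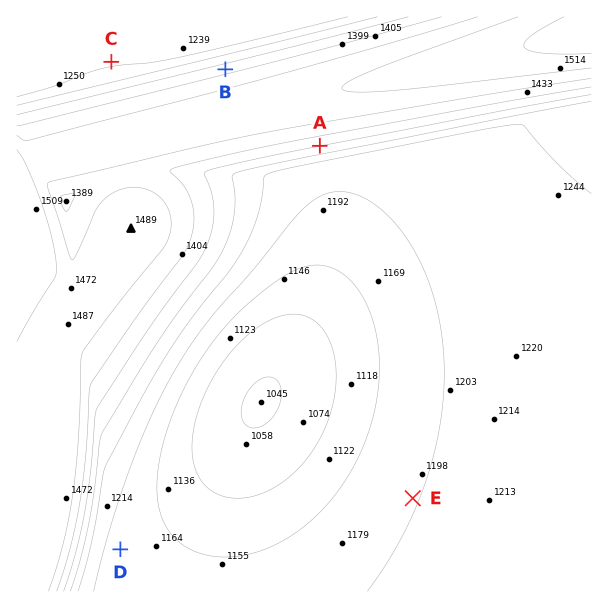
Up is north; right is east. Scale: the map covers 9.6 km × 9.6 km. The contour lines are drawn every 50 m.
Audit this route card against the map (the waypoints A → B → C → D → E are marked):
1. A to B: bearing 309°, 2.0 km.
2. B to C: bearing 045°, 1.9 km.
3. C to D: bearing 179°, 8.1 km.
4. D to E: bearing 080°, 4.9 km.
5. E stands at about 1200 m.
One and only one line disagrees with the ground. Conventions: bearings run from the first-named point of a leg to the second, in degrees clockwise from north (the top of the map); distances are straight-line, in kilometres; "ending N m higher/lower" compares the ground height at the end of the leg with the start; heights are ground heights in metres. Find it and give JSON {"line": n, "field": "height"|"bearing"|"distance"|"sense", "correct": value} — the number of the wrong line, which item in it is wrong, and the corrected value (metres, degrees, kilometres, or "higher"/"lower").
{"line": 2, "field": "bearing", "correct": 274}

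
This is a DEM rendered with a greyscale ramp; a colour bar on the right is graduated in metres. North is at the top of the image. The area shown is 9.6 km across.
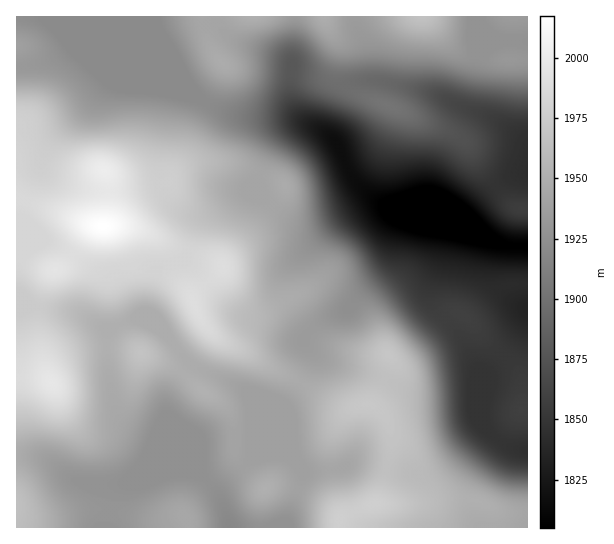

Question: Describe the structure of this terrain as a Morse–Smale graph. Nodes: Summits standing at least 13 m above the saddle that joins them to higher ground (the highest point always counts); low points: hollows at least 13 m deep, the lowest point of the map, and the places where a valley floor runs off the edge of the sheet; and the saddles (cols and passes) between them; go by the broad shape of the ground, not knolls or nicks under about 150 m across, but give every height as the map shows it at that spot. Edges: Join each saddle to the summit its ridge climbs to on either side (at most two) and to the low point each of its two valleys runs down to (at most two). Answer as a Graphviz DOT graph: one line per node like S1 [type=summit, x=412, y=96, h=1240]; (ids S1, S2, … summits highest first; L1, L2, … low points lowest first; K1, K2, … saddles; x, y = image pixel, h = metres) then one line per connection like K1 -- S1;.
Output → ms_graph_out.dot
graph terrain {
  S1 [type=summit, x=103, y=226, h=2017];
  S2 [type=summit, x=51, y=383, h=1997];
  S3 [type=summit, x=374, y=505, h=1978];
  S4 [type=summit, x=141, y=353, h=1967];
  S5 [type=summit, x=421, y=17, h=1966];
  S6 [type=summit, x=17, y=506, h=1965];
  S7 [type=summit, x=253, y=17, h=1950];
  S8 [type=summit, x=185, y=518, h=1944];
  L1 [type=low, x=526, y=246, h=1805];
  L2 [type=low, x=230, y=526, h=1918];
  K1 [type=saddle, x=34, y=307, h=1974];
  K2 [type=saddle, x=107, y=347, h=1952];
  K3 [type=saddle, x=122, y=325, h=1951];
  K4 [type=saddle, x=175, y=347, h=1949];
  K5 [type=saddle, x=302, y=383, h=1947];
  K6 [type=saddle, x=110, y=510, h=1929];
  K7 [type=saddle, x=205, y=478, h=1926];
  K8 [type=saddle, x=207, y=102, h=1921];
  K9 [type=saddle, x=349, y=89, h=1897];
  K10 [type=saddle, x=443, y=319, h=1857];
  K1 -- S1;
  K1 -- S2;
  K1 -- L1;
  K2 -- S2;
  K2 -- S4;
  K2 -- L1;
  K2 -- L2;
  K3 -- S1;
  K3 -- S4;
  K3 -- L1;
  K4 -- S1;
  K4 -- S4;
  K4 -- L1;
  K4 -- L2;
  K5 -- S1;
  K5 -- S3;
  K5 -- L1;
  K5 -- L2;
  K6 -- S6;
  K6 -- S8;
  K6 -- L2;
  K7 -- S1;
  K7 -- S8;
  K7 -- L2;
  K8 -- S1;
  K8 -- S7;
  K8 -- L1;
  K9 -- S1;
  K9 -- S5;
  K9 -- L1;
  K10 -- S1;
  K10 -- S3;
  K10 -- L1;
}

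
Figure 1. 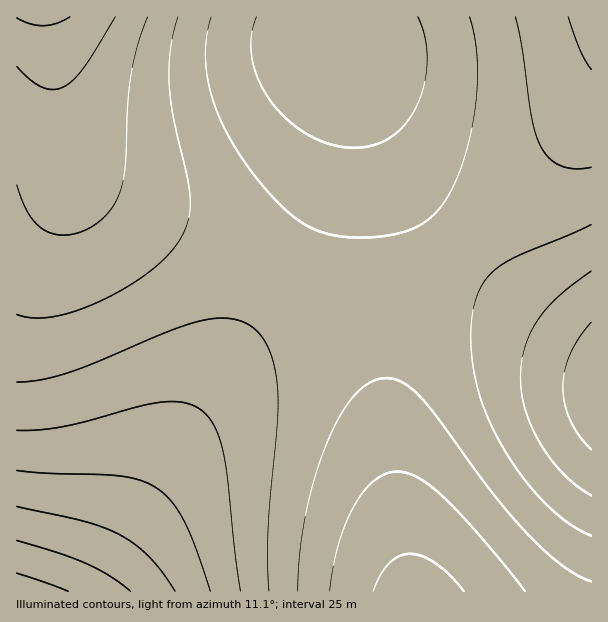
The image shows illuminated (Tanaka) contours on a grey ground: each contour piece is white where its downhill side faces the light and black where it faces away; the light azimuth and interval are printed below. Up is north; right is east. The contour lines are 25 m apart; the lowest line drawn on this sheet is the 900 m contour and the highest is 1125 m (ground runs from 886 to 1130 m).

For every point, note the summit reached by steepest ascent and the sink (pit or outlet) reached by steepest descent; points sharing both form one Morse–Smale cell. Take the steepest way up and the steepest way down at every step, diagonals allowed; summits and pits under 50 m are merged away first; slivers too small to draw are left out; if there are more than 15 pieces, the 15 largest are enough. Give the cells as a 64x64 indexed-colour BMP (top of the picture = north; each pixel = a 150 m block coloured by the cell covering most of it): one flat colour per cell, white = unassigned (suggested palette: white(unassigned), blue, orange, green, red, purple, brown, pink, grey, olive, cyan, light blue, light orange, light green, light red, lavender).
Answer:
<image width="64" height="64" href="data:image/bmp;base64,Qk12CAAAAAAAAHYAAAAoAAAAQAAAAEAAAAABAAQAAAAAAAAIAAATCwAAEwsAABAAAAAAAAAA////ALR3HwAOf/8ALKAsACgn1gC9Z5QAS1aMAMJ34wB/f38AIr28AM++FwDox64AeLv/AIrfmACWmP8A1bDFACIiIiIjMzMzMzMzMzMzMzMzMzMzMzMRERERERERERERIiIiIiMzMzMzMzMzMzMzMzMzMzMzMxEREREREREREREiIiIiIjMzMzMzMzMzMzMzMzMzMzMzERERERERERERESIiIiIiMzMzMzMzMzMzMzMzMzMzMzERERERERERERERIiIiIiIjMzMzMzMzMzMzMzMzMzMzMREREREREREREREiIiIiIiIzMzMzMzMzMzMzMzMzMzMxERERERERERERESIiIiIiIjMzMzMzMzMzMzMzMzMzMzERERERERERERERIiIiIiIiIzMzMzMzMzMzMzMzMzMzMREREREREREREREiIiIiIiIjMzMzMzMzMzMzMzMzMzMxERERERERERERESIiIiIiIiIzMzMzMzMzMzMzMzMzMxERERERERERERERIiIiIiIiIiMzMzMzMzMzMzMzMzMzEREREREREREREREiIiIiIiIiIzMzMzMzMzMzMzMzMzMRERERERERERERESIiIiIiIiIiMzMzMzMzMzMzMzMzMxERERERERERERERIiIiIiIiIiIzMzMzMzMzMzMzMzMzEREREREREREREREiIiIiIiIiIiMzMzMzMzMzMzMzMzMRERERERERERERESIiIiIiIiIiIzMzMzMzMzMzMzMzMxERERERERERERERIiIiIiIiIiIiMzMzMzMzMzMzMzMxEREREREREREREREiIiIiIiIiIiIzMzMzMzMzMzMzMzERERERERERERERESIiIiIiIiIiIiMzMzMzMzMzMzMzMRERERERERERERERIiIiIiIiIiIiIjMzMzMzMzMzMzMxEREREREREREREREiIiIiIiIiIiIiMzMzMzMzMzMzMzERERERERERERERESIiIiIiIiIiIiIjMzMzMzMzMzMzMRERERERERERERERIiIiIiIiIiIiIiMzMzMzMzMzMzMREREREREREREREREiIiIiIiIiIiIiIjMzMzMzMzMzMxERERERERERERERESIiIiIiIiIiIiIiIzMzMzMzMzMzERERERERERERERERIiIiIiIiIiIiIiIjMzMzMzMzMzEREREREREREREREREiIiIiIiIiIiIiIiIzMzMzMzMzMRERERERERERERERESIiIiIiIiIiIiIiIiMzMzMzMzMREREREREREREREREVIiIiIiIiIiIiIiIiIzMzMzMzMRERERERERERERERFVUiIiIiIiIiIiIiIiIiMzMzMzMRERERERERERERERFVVSIiIiIiIiIiIiIiIiIjMzMzMRERERERERERERERVVVVIiIiIiIiIiIiIiIiIiMzMzMRERERERERERERERVVVVUiIiIiIiIiIiIiIiIiIjMzMRERERERERERERERVVVVVSIiIiIiIiIiIiIiIiIiIzMREREREREREREREVVVVVVVIiIiIiIiIiIiIiIiIiIjEREREREREREREREVVVVVVVUiIiIiIiIiIiIiIiIiIiQREREREREREREREVVVVVVVVSIiIiIiIiIiIiIiIiIkREEREREREREREREVVVVVVVVVIiIiIiIiIiIiIiIiJEREQREREREREREREVVVVVVVVVUiIiIiIiIiIiIiIiREREREEREREREREREVVVVVVVVVVSIiIiIiIiIiIiIkREREREQREREREREREVVVVVVVVVVVIiIiIiIiIiIiREREREREREEREREREREVVVVVVVVVVVUiIiIiIiIiIkREREREREREQREREREREVVVVVVVVVVVVSIiIiIiIiJEREREREREREREEREREREVVVVVVVVVVVVVIiIiIiIkREREREREREREREQREREREVVVVVVVVVVVVVUiIiIiIkRERERERERERERERBERERERVVVVVVVVVVVVVSIiIiJEREREREREREREREREQRERERVVVVVVVVVVVVVVIiIiJERERERERERERERERERBERERFVVVVVVVVVVVVVUiIiJEREREREREREREREREREERERFVVVVVVVVVVVVVVSIiIkRERERERERERERERERERBEREVVVVVVVVVVVVVVVIiIiREREREREREREREREREREEREVVVVVVVVVVVVVVVUiIiREREREREREREREREREREQRERVVVVVVVVVVVVVVVSIiJERERERERERERERERERERBERVVVVVVVVVVVVVVVVIiIkREREREREREREREREREREERFVVVVVVVVVVVVVVVUiIiREREREREREREREREREREQRFVVVVVVVVVVVVVVVVSIiJERERERERERERERERERERBEVVVVVVVVVVVVVVVVVIiIkREREREREREREREREREREEVVVVVVVVVVVVVVVVVUiIkREREREREREREREREREREQRVVVVVVVVVVVVVVVVVSIiRERERERERERERERERERERBFVVVVVVVVVVVVVVVVVIiJEREREREREREREREREREREFVVVVVVVVVVVVVVVVVUiIkRERERERERERERERERERERVVVVVVVVVVVVVVVVVVSIiRERERERERERERERERERERFVVVVVVVVVVVVVVVVVVIiJEREREREREREREREREREREVVVVVVVVVVVVVVVVVVUiIkRERERERERERERERERERERVVVVVVVVVVVVVVVVVVSIkRERERERERERERERERERERFVVVVVVVVVVVVVVVVVV"/>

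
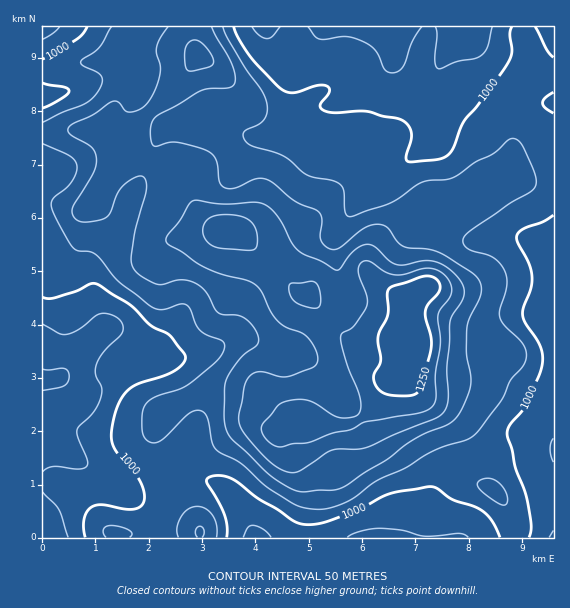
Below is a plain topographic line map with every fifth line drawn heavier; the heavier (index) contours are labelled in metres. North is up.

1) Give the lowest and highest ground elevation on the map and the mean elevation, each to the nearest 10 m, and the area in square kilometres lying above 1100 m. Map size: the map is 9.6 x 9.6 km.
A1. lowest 890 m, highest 1300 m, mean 1060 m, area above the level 28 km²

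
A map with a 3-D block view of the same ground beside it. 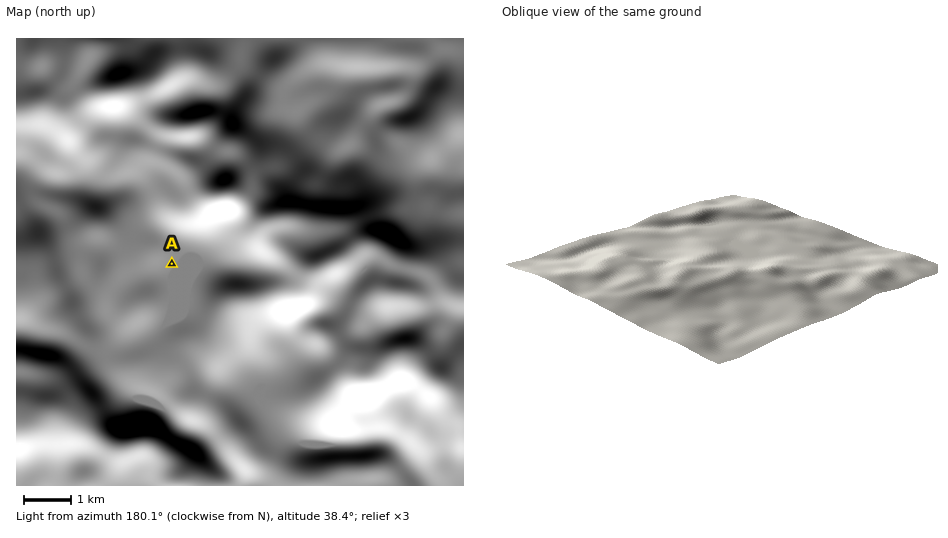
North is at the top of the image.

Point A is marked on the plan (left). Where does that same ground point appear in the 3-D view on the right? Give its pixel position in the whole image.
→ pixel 761 252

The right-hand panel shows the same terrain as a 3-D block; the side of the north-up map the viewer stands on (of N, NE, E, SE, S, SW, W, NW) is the NE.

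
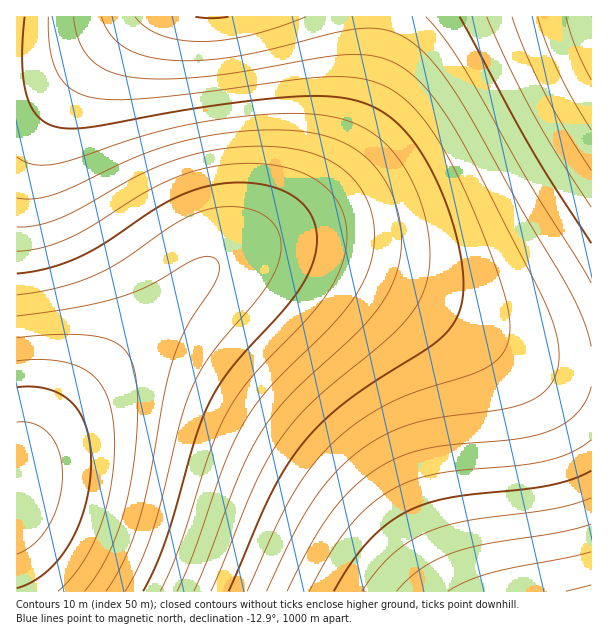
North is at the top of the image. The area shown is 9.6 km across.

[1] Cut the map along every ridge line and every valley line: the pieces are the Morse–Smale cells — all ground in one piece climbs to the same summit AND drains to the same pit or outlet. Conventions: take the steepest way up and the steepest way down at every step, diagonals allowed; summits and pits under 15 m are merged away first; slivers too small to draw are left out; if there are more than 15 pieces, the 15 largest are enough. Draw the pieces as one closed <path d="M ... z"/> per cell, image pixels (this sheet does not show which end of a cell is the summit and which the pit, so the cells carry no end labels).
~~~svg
<path d="M276 250l-31 2-20 6-13 7-63 59-79 78-27 30-18 26-9 19 0 114 575 1 1-224-32-2-39-11-38-18-57-33-55-27-44-17z"/><path d="M372 16l-356 1 1 459 8-18 27-36 97-98 57-54 22-17 50-29 12-8 29-31 25-42 18-48 10-45z"/><path d="M591 16l-217 0-2 34-10 45-12 34-20 41-17 22-23 24-26 18-42 24 23-6 31-2 51 10 57 23 42 21 57 33 38 18 39 11 31 1z"/>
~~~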